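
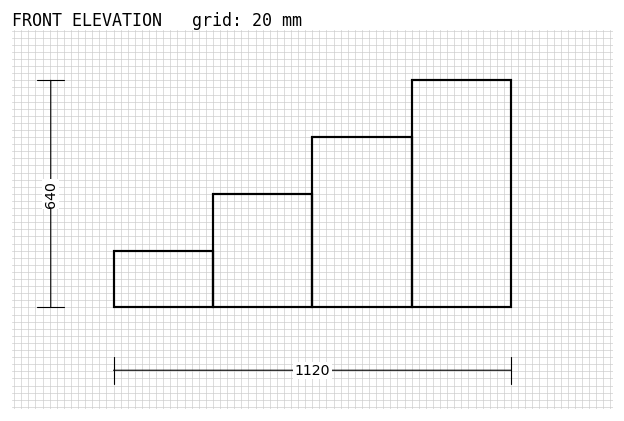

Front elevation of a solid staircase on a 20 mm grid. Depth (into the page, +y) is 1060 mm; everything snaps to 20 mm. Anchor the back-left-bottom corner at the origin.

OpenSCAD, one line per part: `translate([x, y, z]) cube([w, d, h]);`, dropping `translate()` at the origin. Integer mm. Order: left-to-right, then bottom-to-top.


cube([280, 1060, 160]);
translate([280, 0, 0]) cube([280, 1060, 320]);
translate([560, 0, 0]) cube([280, 1060, 480]);
translate([840, 0, 0]) cube([280, 1060, 640]);


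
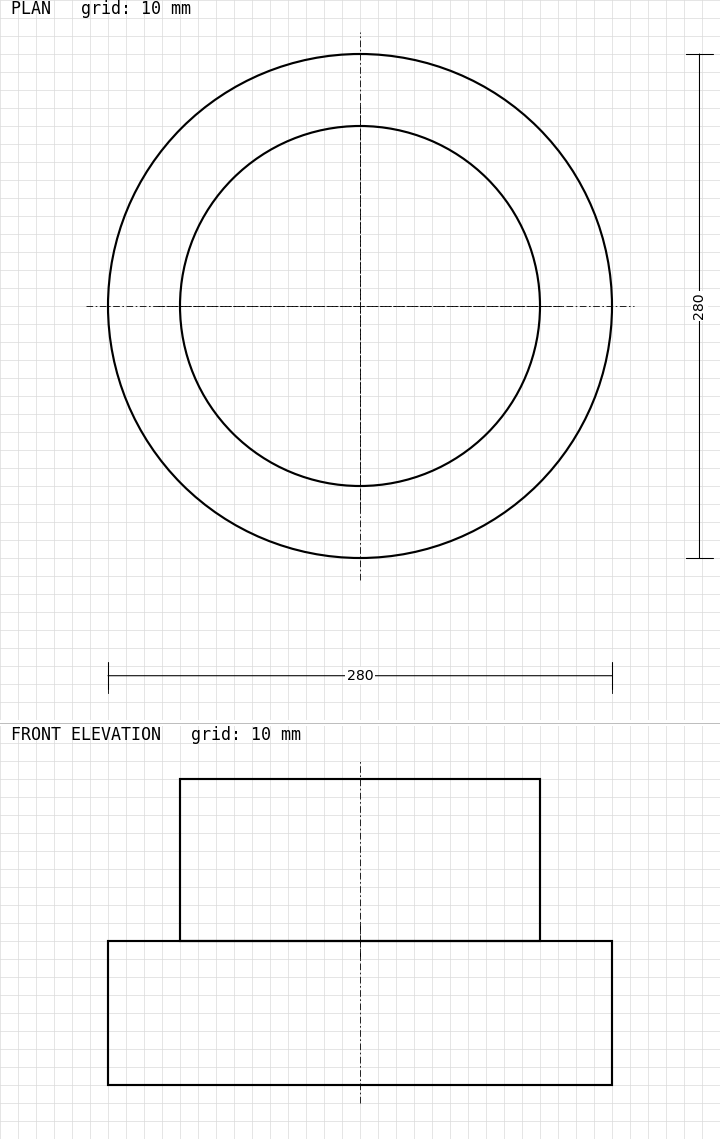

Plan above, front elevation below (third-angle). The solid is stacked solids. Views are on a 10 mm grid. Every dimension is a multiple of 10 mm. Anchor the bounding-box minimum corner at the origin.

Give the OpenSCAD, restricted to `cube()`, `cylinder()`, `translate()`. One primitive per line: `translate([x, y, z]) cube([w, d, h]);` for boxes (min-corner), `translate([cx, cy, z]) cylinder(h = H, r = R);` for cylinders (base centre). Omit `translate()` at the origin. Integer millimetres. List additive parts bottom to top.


translate([140, 140, 0]) cylinder(h = 80, r = 140);
translate([140, 140, 80]) cylinder(h = 90, r = 100);


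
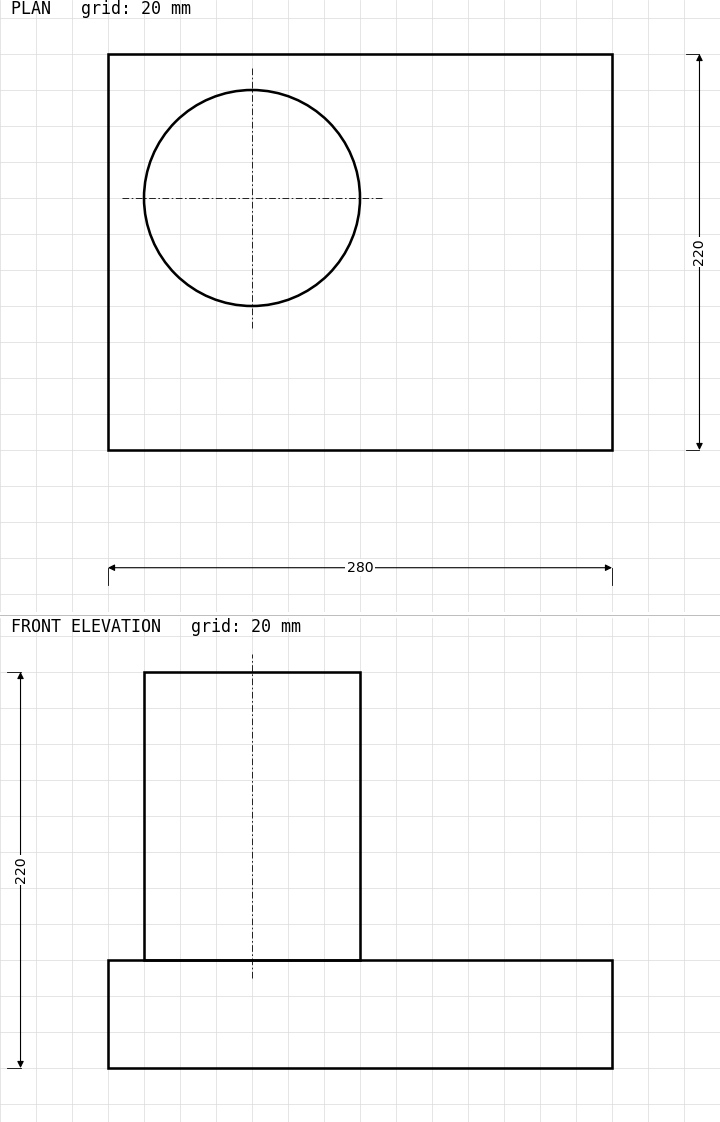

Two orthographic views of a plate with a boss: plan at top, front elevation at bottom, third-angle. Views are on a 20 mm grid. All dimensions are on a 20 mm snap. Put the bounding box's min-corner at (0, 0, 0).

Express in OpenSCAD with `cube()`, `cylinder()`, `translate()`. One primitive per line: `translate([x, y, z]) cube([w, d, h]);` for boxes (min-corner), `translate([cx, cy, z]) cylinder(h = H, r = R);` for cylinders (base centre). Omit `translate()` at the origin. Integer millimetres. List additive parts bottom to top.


cube([280, 220, 60]);
translate([80, 140, 60]) cylinder(h = 160, r = 60);


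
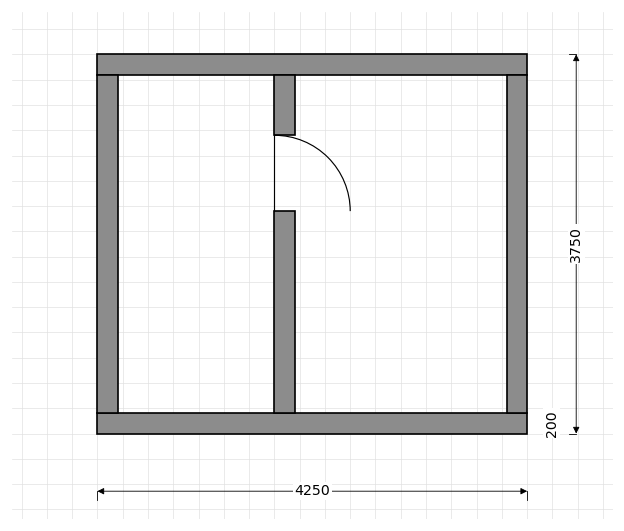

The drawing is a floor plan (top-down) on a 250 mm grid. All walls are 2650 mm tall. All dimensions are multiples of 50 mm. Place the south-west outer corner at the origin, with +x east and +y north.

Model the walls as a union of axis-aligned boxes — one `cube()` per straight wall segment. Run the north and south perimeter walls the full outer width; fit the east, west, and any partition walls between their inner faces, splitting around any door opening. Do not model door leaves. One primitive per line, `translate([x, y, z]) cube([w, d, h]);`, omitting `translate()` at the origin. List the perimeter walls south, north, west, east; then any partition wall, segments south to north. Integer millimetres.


cube([4250, 200, 2650]);
translate([0, 3550, 0]) cube([4250, 200, 2650]);
translate([0, 200, 0]) cube([200, 3350, 2650]);
translate([4050, 200, 0]) cube([200, 3350, 2650]);
translate([1750, 200, 0]) cube([200, 2000, 2650]);
translate([1750, 2950, 0]) cube([200, 600, 2650]);


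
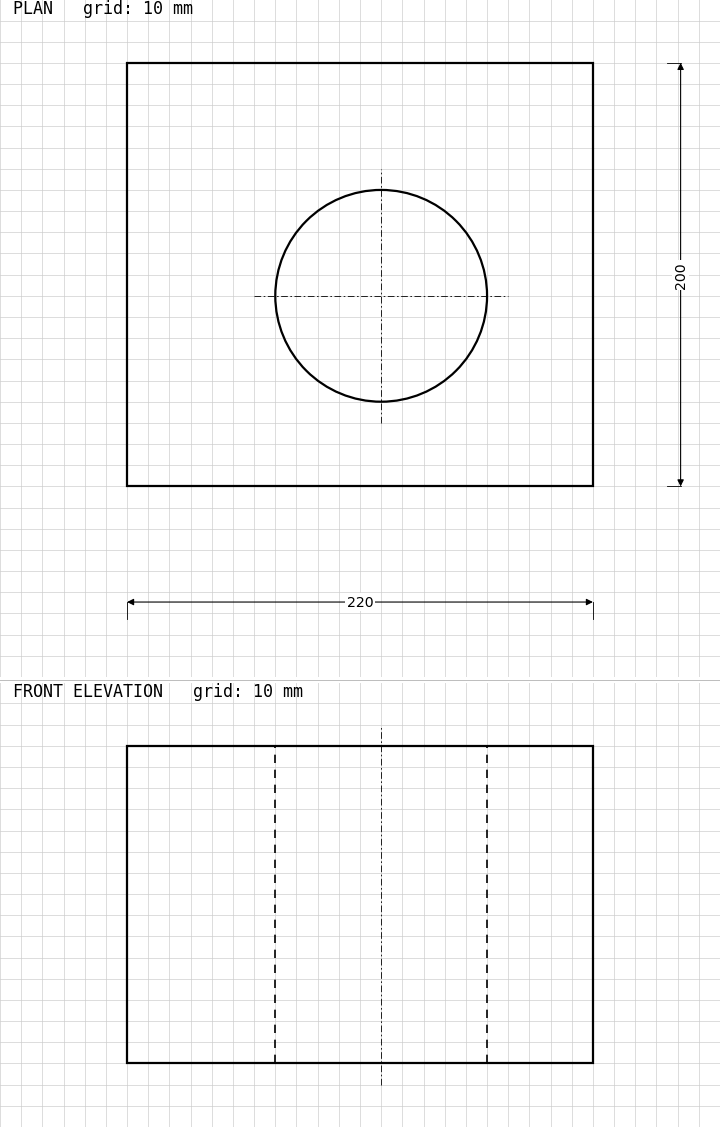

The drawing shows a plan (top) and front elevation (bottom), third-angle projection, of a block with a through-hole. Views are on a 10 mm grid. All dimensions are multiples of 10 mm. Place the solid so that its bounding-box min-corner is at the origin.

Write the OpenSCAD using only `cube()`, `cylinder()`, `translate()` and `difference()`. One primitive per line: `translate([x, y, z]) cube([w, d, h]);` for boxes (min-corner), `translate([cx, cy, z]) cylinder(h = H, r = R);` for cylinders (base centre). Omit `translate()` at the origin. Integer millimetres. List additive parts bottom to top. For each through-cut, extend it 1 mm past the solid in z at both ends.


difference() {
  cube([220, 200, 150]);
  translate([120, 90, -1]) cylinder(h = 152, r = 50);
}


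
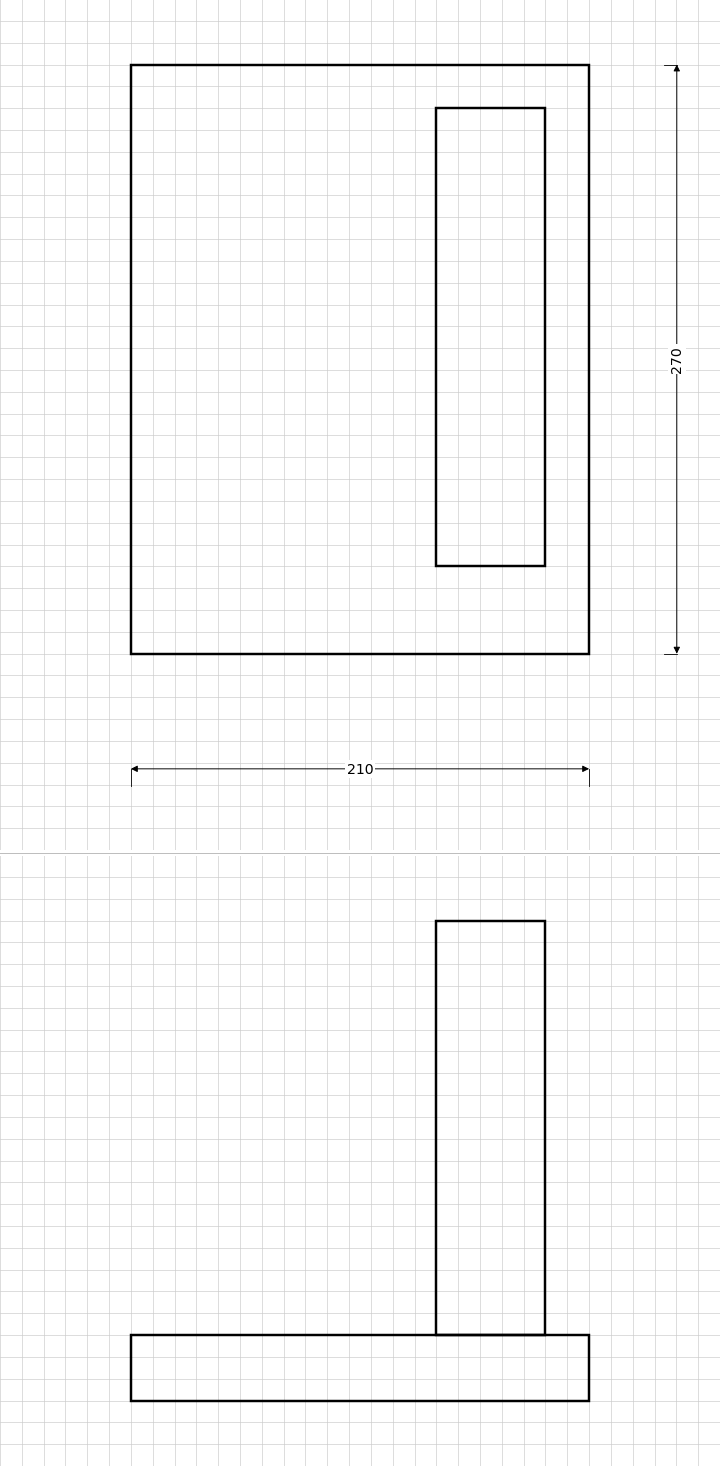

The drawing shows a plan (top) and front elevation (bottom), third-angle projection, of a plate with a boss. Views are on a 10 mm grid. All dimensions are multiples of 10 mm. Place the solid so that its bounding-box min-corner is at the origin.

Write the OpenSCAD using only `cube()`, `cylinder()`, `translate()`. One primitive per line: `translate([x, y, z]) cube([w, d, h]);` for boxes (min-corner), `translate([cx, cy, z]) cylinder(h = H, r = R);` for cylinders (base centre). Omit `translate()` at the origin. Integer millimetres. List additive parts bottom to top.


cube([210, 270, 30]);
translate([140, 40, 30]) cube([50, 210, 190]);


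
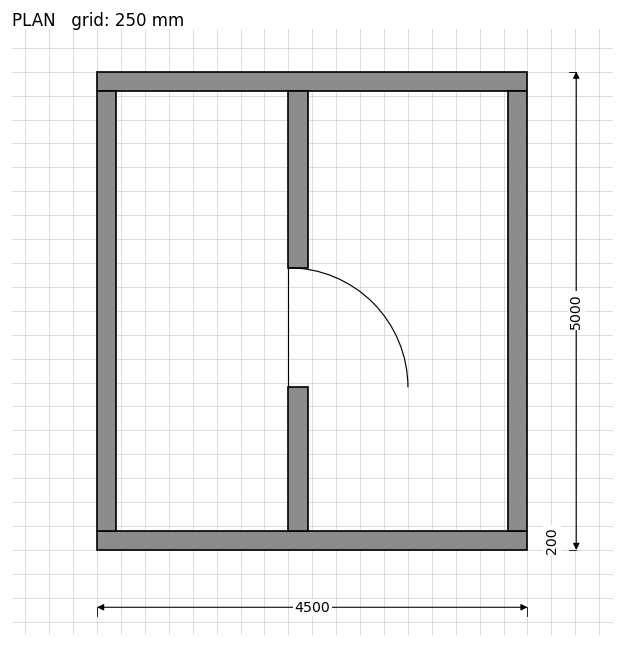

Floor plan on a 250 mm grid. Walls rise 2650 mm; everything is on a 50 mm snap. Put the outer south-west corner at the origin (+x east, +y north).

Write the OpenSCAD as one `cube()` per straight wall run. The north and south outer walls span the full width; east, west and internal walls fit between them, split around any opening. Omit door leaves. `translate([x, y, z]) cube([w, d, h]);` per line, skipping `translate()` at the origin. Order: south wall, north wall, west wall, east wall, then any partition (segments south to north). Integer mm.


cube([4500, 200, 2650]);
translate([0, 4800, 0]) cube([4500, 200, 2650]);
translate([0, 200, 0]) cube([200, 4600, 2650]);
translate([4300, 200, 0]) cube([200, 4600, 2650]);
translate([2000, 200, 0]) cube([200, 1500, 2650]);
translate([2000, 2950, 0]) cube([200, 1850, 2650]);


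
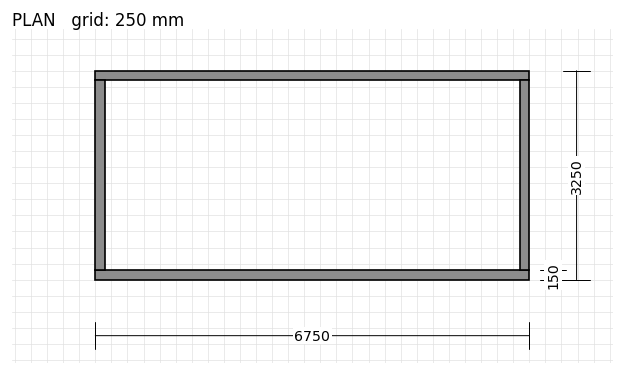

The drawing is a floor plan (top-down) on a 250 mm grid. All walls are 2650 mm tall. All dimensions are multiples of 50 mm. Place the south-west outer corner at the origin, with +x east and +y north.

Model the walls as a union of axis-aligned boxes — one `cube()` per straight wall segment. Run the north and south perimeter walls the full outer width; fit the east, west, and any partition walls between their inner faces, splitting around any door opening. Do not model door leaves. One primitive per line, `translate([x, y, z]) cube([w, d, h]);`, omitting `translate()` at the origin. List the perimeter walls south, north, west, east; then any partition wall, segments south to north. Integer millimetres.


cube([6750, 150, 2650]);
translate([0, 3100, 0]) cube([6750, 150, 2650]);
translate([0, 150, 0]) cube([150, 2950, 2650]);
translate([6600, 150, 0]) cube([150, 2950, 2650]);


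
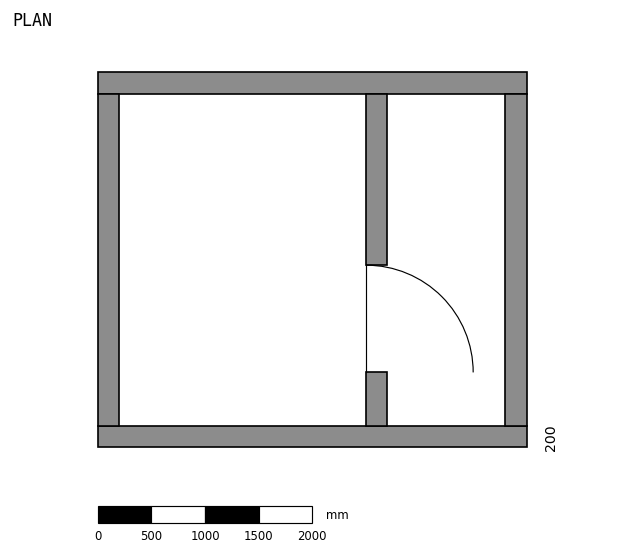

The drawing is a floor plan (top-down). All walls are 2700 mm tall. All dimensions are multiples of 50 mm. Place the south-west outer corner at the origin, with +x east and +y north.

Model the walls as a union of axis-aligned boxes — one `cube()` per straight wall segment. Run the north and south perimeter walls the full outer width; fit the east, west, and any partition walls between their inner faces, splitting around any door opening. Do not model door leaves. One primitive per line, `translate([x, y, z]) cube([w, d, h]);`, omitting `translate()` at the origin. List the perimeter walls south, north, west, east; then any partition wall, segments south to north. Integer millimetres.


cube([4000, 200, 2700]);
translate([0, 3300, 0]) cube([4000, 200, 2700]);
translate([0, 200, 0]) cube([200, 3100, 2700]);
translate([3800, 200, 0]) cube([200, 3100, 2700]);
translate([2500, 200, 0]) cube([200, 500, 2700]);
translate([2500, 1700, 0]) cube([200, 1600, 2700]);


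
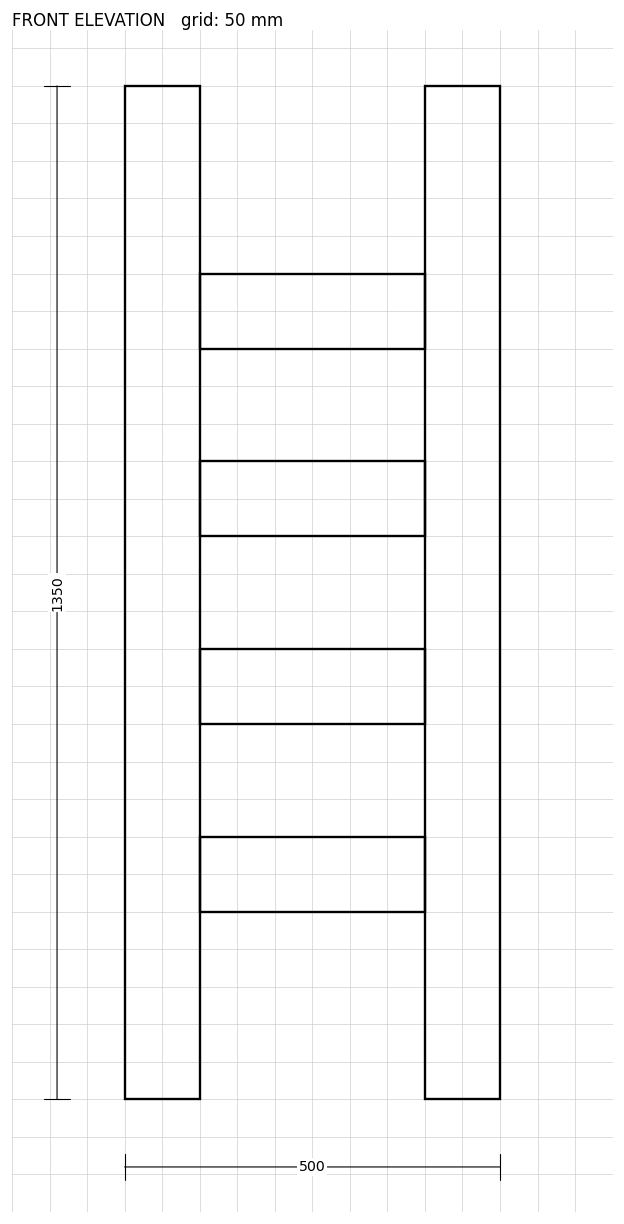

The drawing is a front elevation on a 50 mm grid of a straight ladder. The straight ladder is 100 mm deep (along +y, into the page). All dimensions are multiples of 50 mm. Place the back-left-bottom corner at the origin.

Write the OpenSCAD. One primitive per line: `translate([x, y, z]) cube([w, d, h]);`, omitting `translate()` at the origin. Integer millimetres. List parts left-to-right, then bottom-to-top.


cube([100, 100, 1350]);
translate([100, 0, 250]) cube([300, 100, 100]);
translate([100, 0, 500]) cube([300, 100, 100]);
translate([100, 0, 750]) cube([300, 100, 100]);
translate([100, 0, 1000]) cube([300, 100, 100]);
translate([400, 0, 0]) cube([100, 100, 1350]);


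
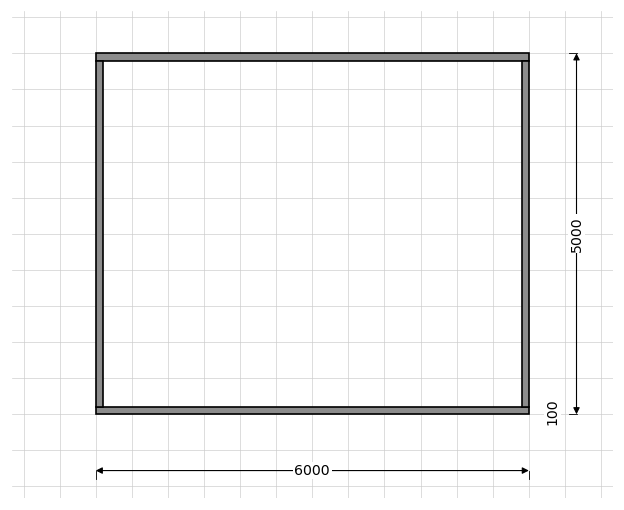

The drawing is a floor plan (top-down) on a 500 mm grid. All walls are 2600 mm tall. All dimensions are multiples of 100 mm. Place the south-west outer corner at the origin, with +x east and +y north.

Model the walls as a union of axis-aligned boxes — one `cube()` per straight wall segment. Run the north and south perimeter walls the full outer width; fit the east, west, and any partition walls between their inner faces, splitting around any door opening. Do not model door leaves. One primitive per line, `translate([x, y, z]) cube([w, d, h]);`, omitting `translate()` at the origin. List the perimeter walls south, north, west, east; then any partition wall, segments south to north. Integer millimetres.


cube([6000, 100, 2600]);
translate([0, 4900, 0]) cube([6000, 100, 2600]);
translate([0, 100, 0]) cube([100, 4800, 2600]);
translate([5900, 100, 0]) cube([100, 4800, 2600]);


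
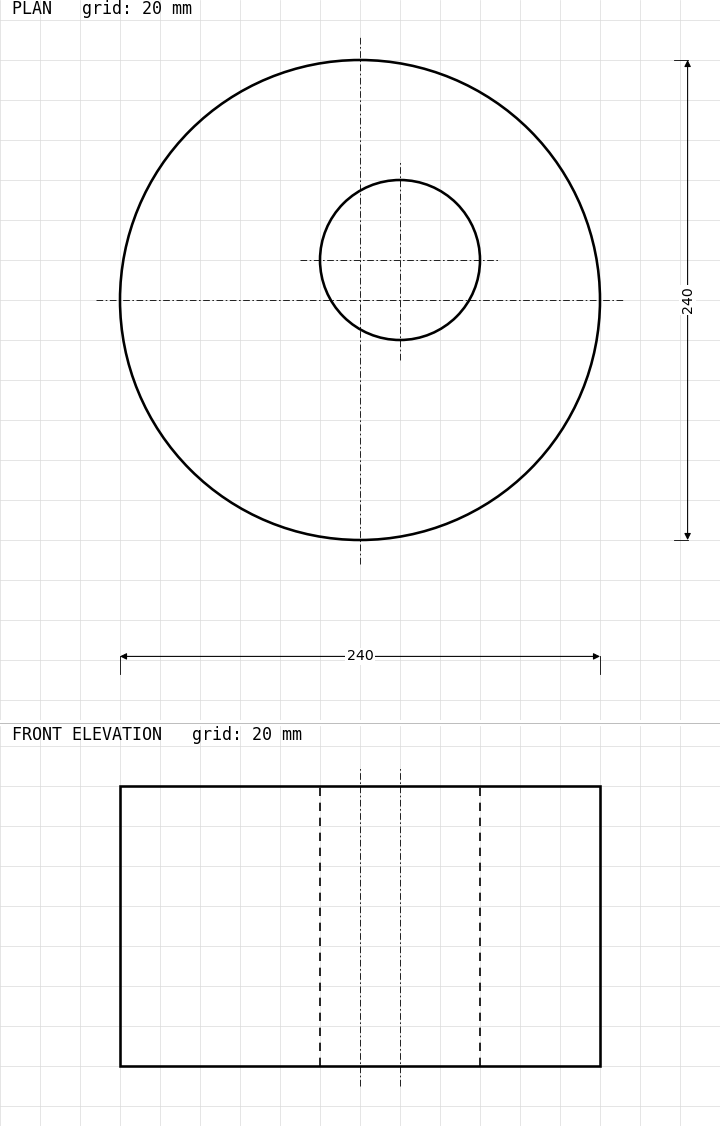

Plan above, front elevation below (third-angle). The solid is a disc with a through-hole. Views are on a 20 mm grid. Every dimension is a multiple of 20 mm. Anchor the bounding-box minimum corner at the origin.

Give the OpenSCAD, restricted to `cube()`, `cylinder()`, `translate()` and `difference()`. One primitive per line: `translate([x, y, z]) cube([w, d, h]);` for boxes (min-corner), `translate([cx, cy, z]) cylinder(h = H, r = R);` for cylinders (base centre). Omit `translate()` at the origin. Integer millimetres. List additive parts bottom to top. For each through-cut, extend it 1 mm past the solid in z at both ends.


difference() {
  translate([120, 120, 0]) cylinder(h = 140, r = 120);
  translate([140, 140, -1]) cylinder(h = 142, r = 40);
}


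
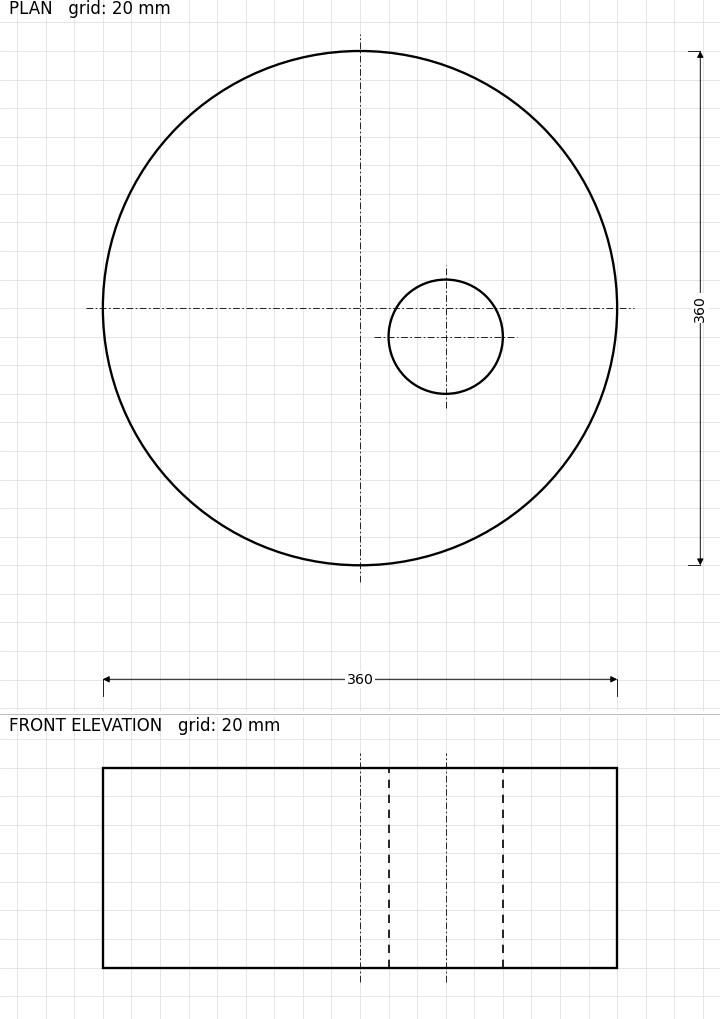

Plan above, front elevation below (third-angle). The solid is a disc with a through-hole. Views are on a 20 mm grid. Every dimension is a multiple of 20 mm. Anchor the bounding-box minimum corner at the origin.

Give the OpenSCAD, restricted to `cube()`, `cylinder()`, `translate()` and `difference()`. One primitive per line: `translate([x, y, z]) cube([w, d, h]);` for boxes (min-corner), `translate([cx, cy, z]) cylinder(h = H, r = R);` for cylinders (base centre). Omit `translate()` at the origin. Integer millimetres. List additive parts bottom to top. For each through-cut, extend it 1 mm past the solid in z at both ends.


difference() {
  translate([180, 180, 0]) cylinder(h = 140, r = 180);
  translate([240, 160, -1]) cylinder(h = 142, r = 40);
}


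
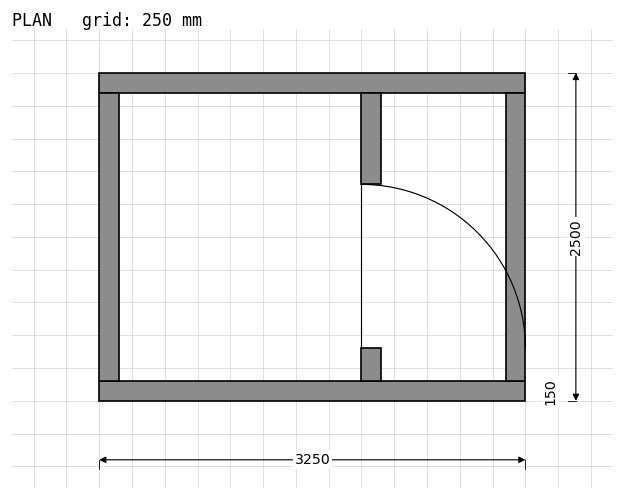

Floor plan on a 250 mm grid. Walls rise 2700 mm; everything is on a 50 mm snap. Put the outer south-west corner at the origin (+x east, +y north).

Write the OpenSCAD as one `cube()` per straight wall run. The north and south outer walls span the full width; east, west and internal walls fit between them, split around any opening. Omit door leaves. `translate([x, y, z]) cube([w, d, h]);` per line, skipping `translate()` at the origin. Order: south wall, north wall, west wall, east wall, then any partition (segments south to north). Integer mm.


cube([3250, 150, 2700]);
translate([0, 2350, 0]) cube([3250, 150, 2700]);
translate([0, 150, 0]) cube([150, 2200, 2700]);
translate([3100, 150, 0]) cube([150, 2200, 2700]);
translate([2000, 150, 0]) cube([150, 250, 2700]);
translate([2000, 1650, 0]) cube([150, 700, 2700]);


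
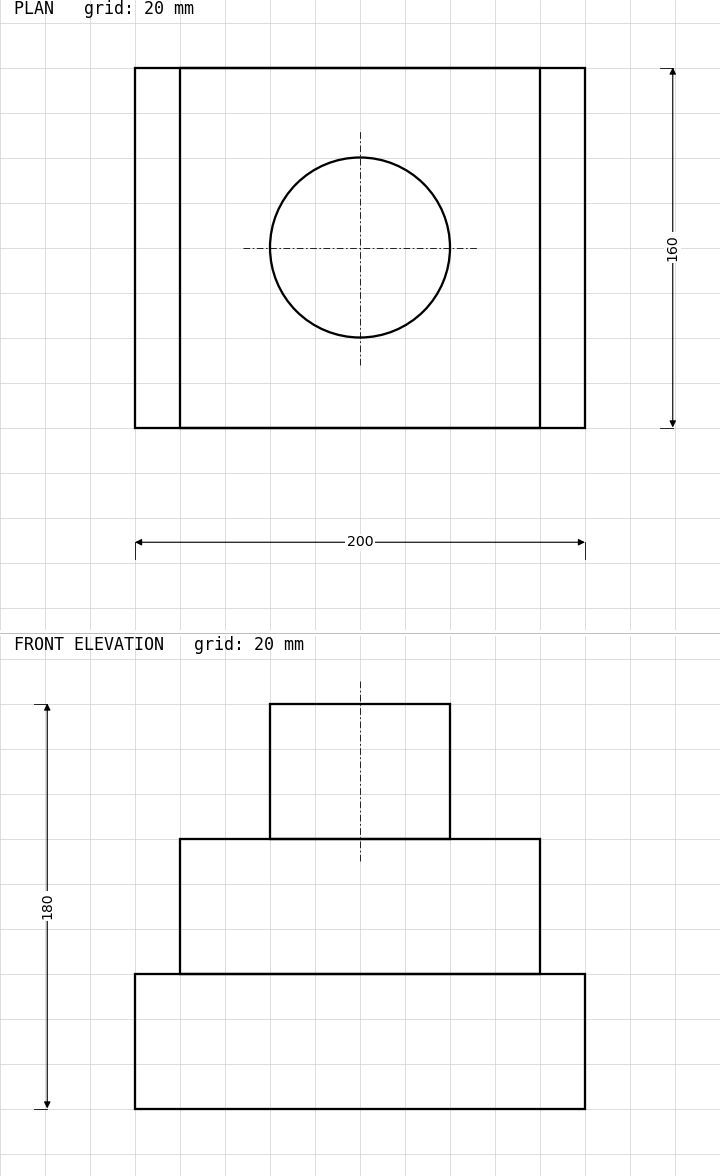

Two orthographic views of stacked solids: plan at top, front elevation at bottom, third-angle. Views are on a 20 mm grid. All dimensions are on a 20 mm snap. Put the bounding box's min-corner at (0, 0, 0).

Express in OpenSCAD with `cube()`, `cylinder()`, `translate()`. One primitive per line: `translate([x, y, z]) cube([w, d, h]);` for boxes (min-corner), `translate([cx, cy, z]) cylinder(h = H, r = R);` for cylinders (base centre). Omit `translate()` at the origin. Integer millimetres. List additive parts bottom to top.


cube([200, 160, 60]);
translate([20, 0, 60]) cube([160, 160, 60]);
translate([100, 80, 120]) cylinder(h = 60, r = 40);


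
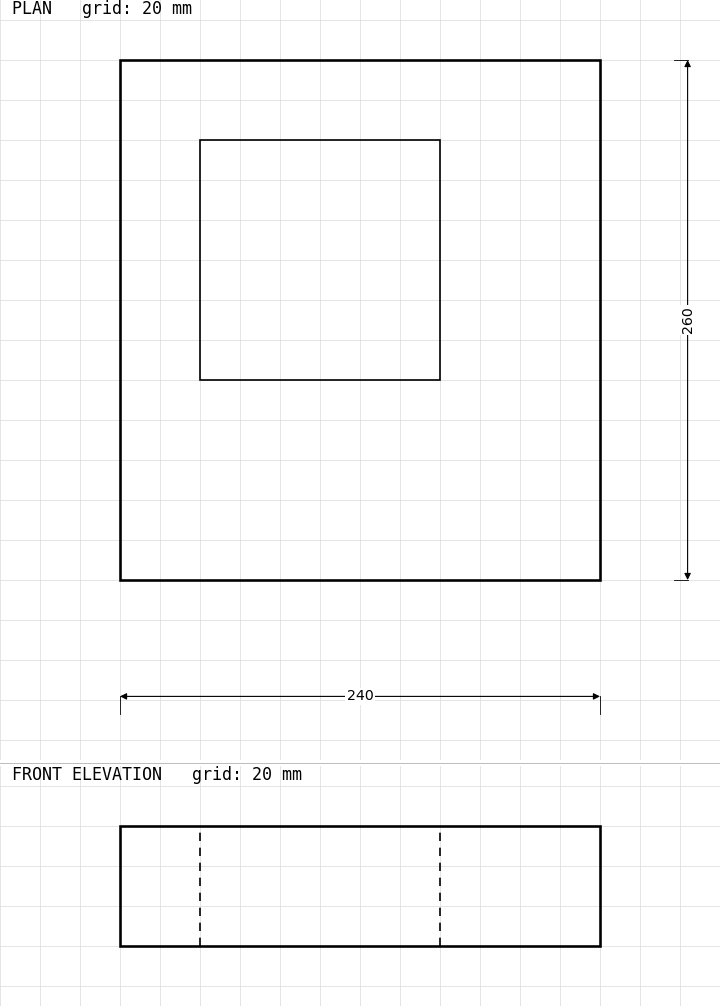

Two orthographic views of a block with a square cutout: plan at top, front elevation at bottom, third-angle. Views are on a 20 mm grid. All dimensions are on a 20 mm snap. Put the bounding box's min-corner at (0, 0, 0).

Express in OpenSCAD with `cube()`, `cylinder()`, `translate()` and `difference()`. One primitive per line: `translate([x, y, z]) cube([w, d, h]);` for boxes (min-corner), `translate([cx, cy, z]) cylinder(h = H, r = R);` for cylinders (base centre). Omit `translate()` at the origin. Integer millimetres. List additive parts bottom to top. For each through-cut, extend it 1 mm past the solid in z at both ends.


difference() {
  cube([240, 260, 60]);
  translate([40, 100, -1]) cube([120, 120, 62]);
}


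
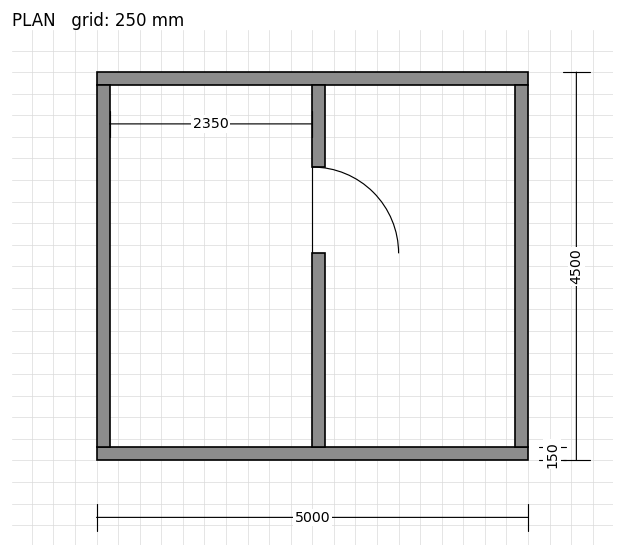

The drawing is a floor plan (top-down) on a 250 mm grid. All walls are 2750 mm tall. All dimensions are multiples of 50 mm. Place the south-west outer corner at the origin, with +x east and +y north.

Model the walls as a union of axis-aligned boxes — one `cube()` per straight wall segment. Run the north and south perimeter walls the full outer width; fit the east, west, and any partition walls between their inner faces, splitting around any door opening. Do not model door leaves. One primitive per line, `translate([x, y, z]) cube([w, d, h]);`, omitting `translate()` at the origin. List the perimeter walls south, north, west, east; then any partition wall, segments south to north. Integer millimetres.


cube([5000, 150, 2750]);
translate([0, 4350, 0]) cube([5000, 150, 2750]);
translate([0, 150, 0]) cube([150, 4200, 2750]);
translate([4850, 150, 0]) cube([150, 4200, 2750]);
translate([2500, 150, 0]) cube([150, 2250, 2750]);
translate([2500, 3400, 0]) cube([150, 950, 2750]);


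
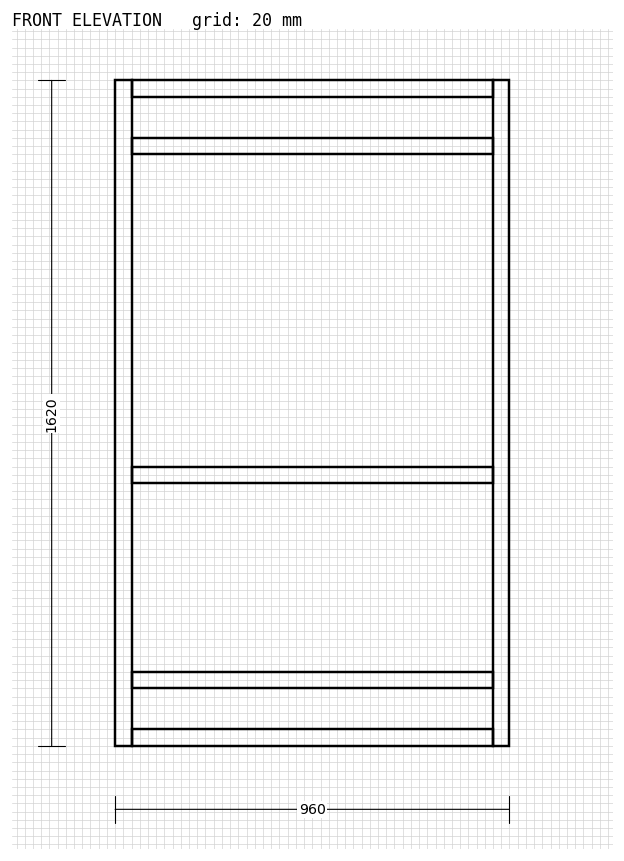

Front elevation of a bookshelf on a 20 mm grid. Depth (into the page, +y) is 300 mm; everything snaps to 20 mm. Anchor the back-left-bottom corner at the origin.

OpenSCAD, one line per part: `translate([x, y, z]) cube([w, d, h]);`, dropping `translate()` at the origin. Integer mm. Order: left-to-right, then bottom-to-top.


cube([40, 300, 1620]);
translate([40, 0, 0]) cube([880, 300, 40]);
translate([40, 0, 140]) cube([880, 300, 40]);
translate([40, 0, 640]) cube([880, 300, 40]);
translate([40, 0, 1440]) cube([880, 300, 40]);
translate([40, 0, 1580]) cube([880, 300, 40]);
translate([920, 0, 0]) cube([40, 300, 1620]);


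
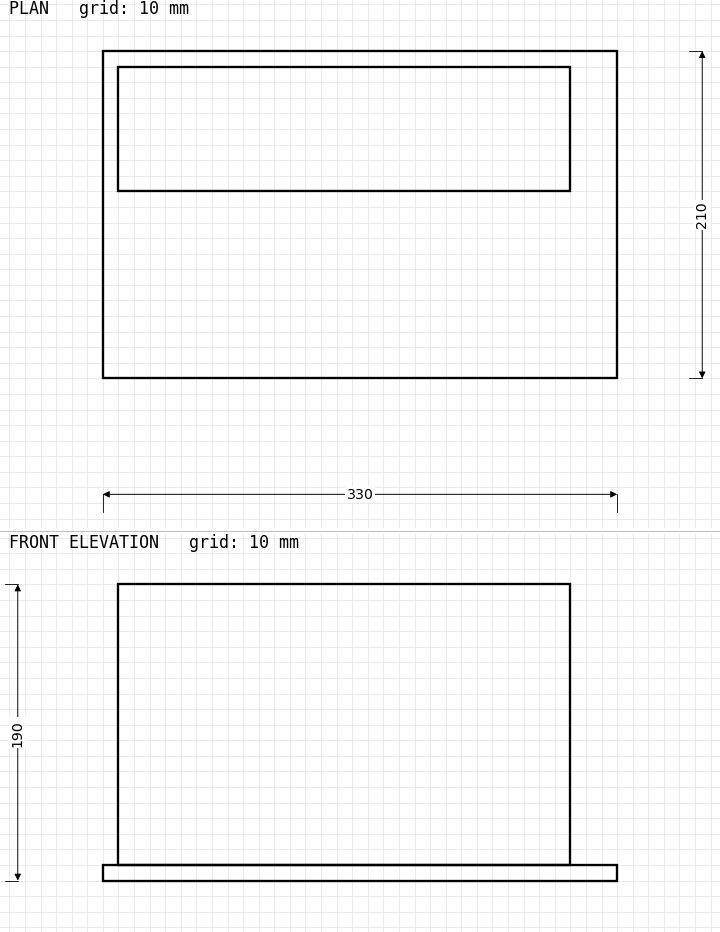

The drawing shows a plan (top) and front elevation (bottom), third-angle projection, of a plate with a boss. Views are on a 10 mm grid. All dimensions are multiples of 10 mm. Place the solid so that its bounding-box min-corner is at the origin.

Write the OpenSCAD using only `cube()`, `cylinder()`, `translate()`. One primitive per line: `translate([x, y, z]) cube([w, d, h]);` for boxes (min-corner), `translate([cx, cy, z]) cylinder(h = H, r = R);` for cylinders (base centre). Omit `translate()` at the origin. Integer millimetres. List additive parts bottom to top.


cube([330, 210, 10]);
translate([10, 120, 10]) cube([290, 80, 180]);


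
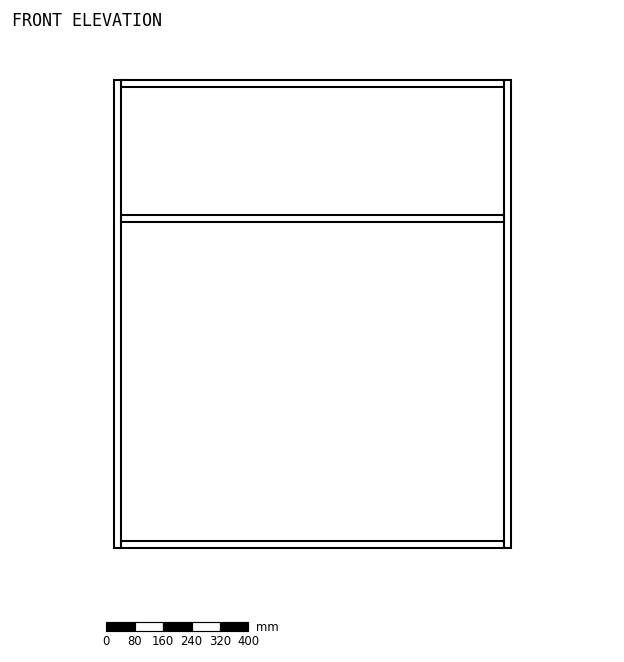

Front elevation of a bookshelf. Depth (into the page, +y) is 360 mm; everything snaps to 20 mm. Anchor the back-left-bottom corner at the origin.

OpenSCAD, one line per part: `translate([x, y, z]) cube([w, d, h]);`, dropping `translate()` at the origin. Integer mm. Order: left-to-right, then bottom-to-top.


cube([20, 360, 1320]);
translate([20, 0, 0]) cube([1080, 360, 20]);
translate([20, 0, 920]) cube([1080, 360, 20]);
translate([20, 0, 1300]) cube([1080, 360, 20]);
translate([1100, 0, 0]) cube([20, 360, 1320]);


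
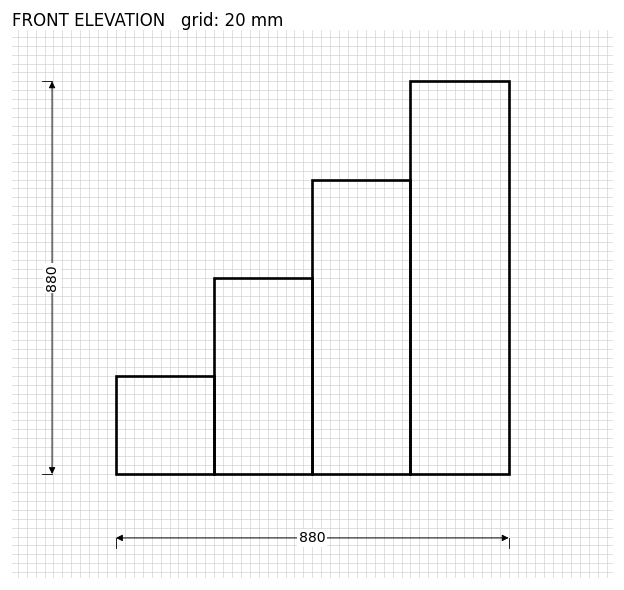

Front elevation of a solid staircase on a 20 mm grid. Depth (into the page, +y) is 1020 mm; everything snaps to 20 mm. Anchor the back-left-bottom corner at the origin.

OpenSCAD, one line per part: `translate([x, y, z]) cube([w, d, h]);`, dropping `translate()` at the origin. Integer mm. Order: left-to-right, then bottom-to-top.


cube([220, 1020, 220]);
translate([220, 0, 0]) cube([220, 1020, 440]);
translate([440, 0, 0]) cube([220, 1020, 660]);
translate([660, 0, 0]) cube([220, 1020, 880]);


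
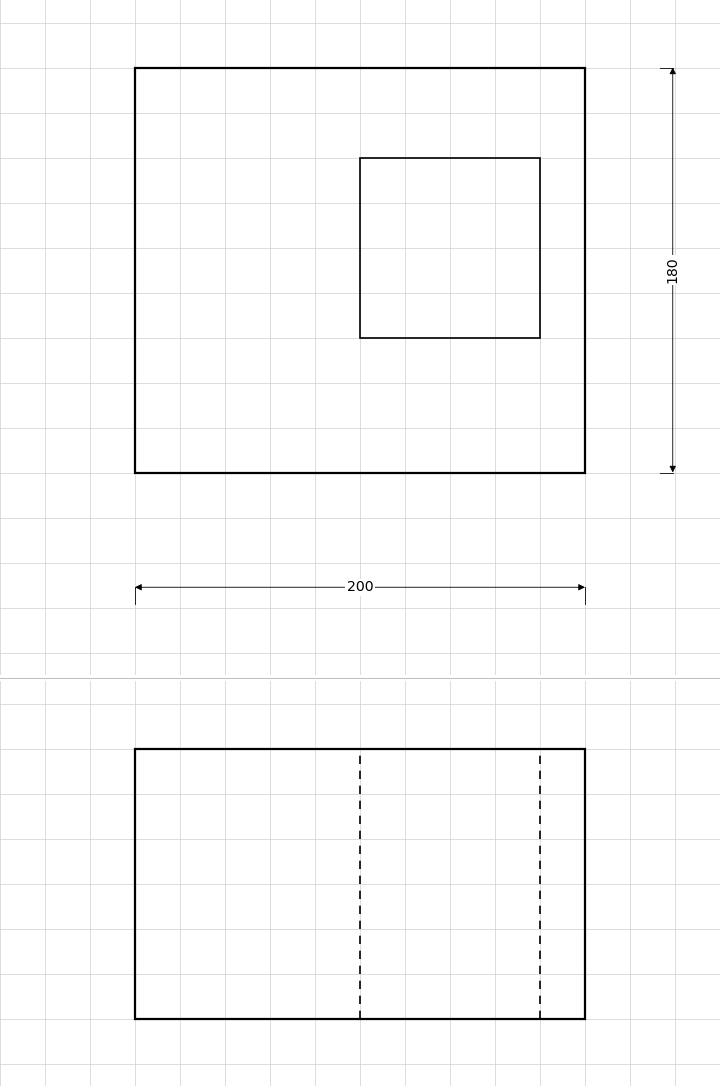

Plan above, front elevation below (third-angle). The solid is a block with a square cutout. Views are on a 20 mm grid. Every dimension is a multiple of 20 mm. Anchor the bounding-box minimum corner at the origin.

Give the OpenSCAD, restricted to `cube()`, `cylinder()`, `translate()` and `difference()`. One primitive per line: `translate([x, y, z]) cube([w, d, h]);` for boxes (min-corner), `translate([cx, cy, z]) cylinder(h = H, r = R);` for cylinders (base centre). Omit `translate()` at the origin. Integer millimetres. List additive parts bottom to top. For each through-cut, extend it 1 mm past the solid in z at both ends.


difference() {
  cube([200, 180, 120]);
  translate([100, 60, -1]) cube([80, 80, 122]);
}


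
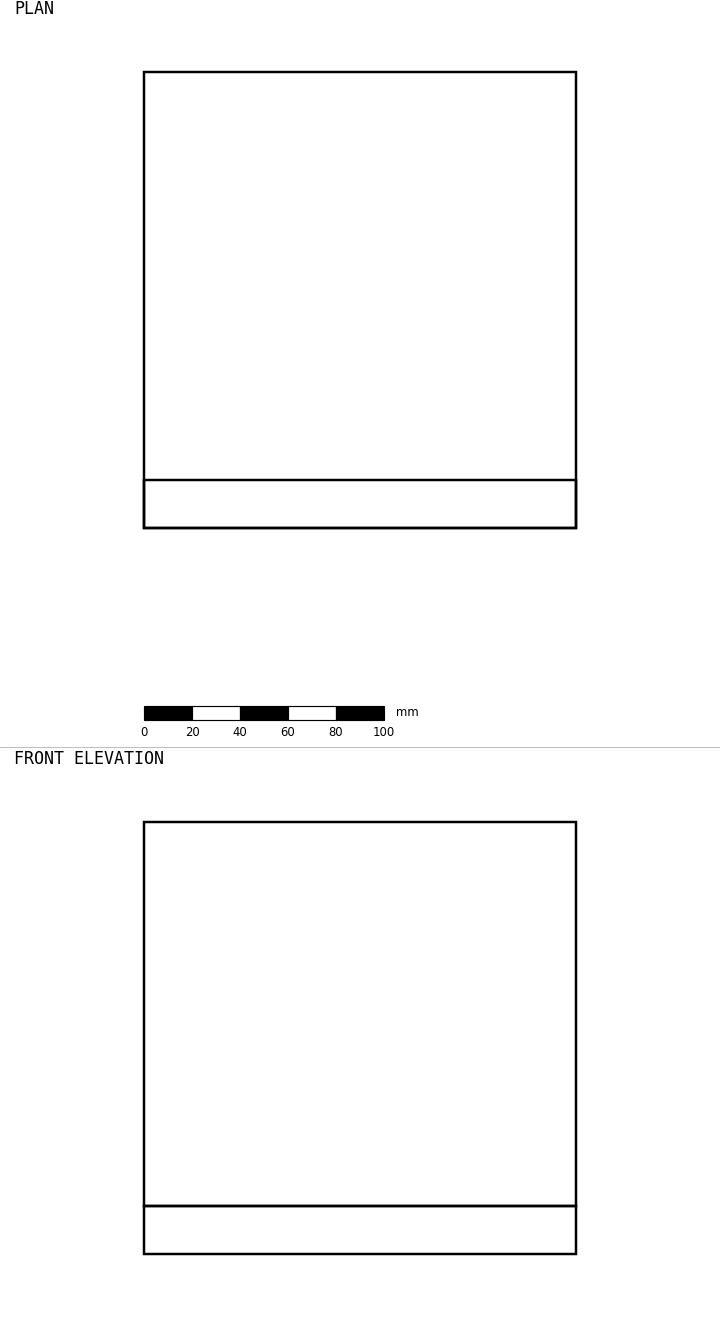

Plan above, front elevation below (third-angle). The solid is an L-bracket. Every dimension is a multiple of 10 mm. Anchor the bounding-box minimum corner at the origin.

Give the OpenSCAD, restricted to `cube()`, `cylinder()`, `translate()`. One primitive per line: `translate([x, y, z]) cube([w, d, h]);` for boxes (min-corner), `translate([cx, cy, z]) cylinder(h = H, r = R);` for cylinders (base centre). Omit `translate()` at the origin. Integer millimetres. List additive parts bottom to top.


cube([180, 190, 20]);
translate([0, 0, 20]) cube([180, 20, 160]);


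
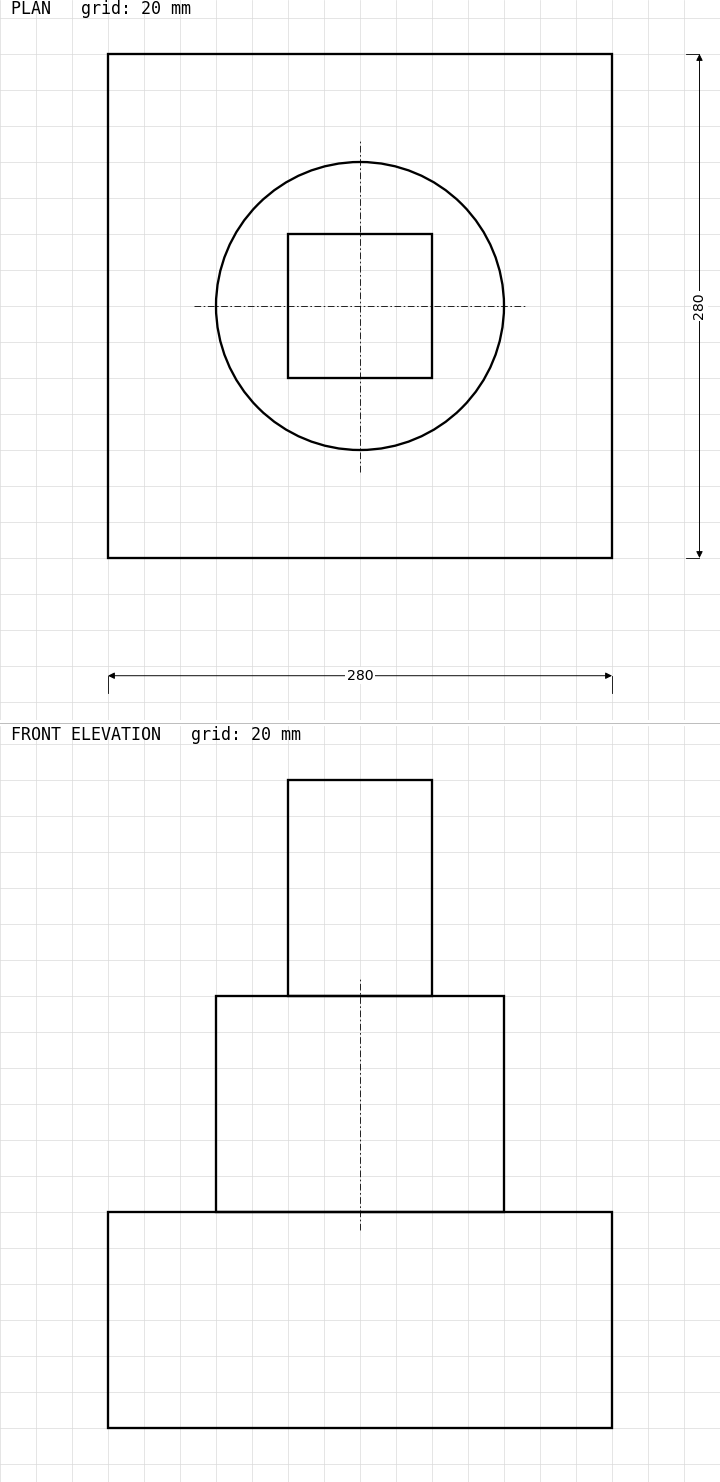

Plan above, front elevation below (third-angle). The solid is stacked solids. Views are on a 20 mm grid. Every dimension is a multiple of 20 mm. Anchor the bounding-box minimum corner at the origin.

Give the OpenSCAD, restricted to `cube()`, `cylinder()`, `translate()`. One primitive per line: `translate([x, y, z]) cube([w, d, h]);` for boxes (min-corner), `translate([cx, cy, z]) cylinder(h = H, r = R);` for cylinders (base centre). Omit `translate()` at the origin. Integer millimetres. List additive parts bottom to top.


cube([280, 280, 120]);
translate([140, 140, 120]) cylinder(h = 120, r = 80);
translate([100, 100, 240]) cube([80, 80, 120]);


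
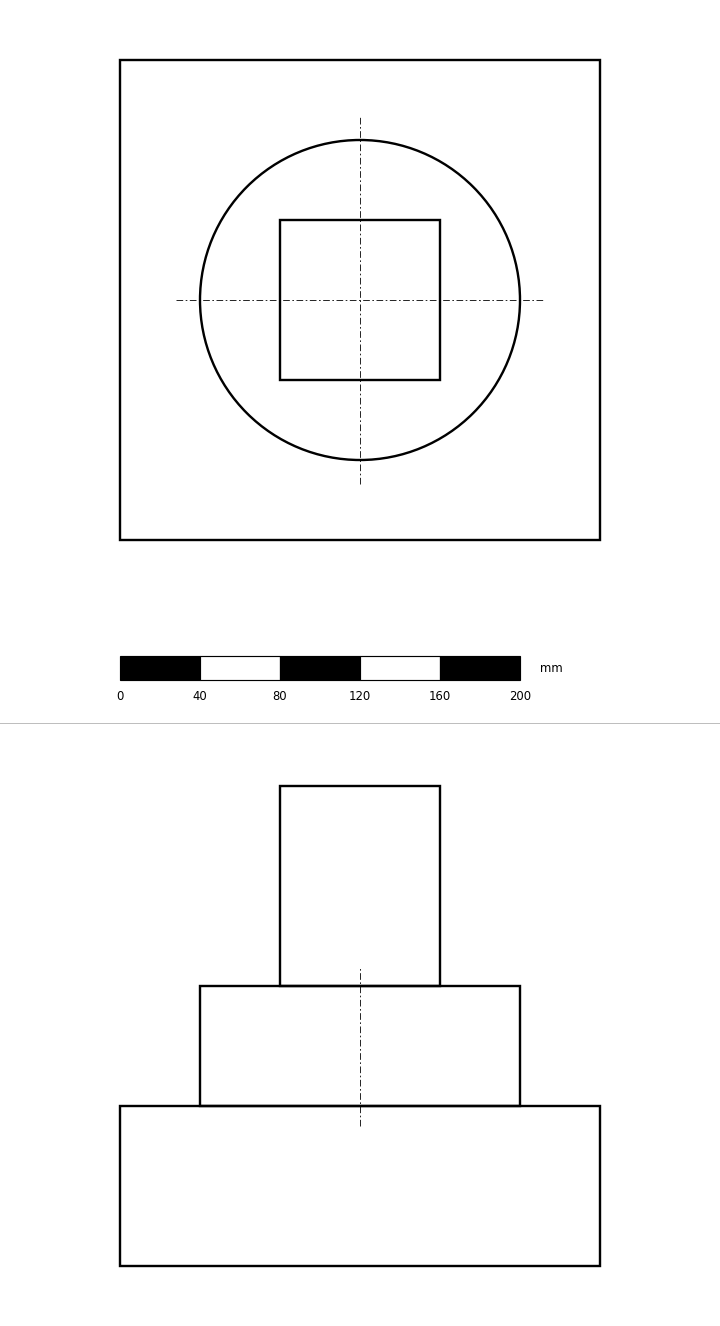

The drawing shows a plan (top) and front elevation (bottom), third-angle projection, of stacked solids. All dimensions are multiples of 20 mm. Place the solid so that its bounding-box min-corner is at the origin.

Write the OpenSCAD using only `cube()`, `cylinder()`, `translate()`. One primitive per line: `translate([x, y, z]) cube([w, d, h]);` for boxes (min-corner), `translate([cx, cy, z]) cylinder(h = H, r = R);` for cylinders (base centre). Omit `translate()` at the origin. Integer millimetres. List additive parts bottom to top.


cube([240, 240, 80]);
translate([120, 120, 80]) cylinder(h = 60, r = 80);
translate([80, 80, 140]) cube([80, 80, 100]);


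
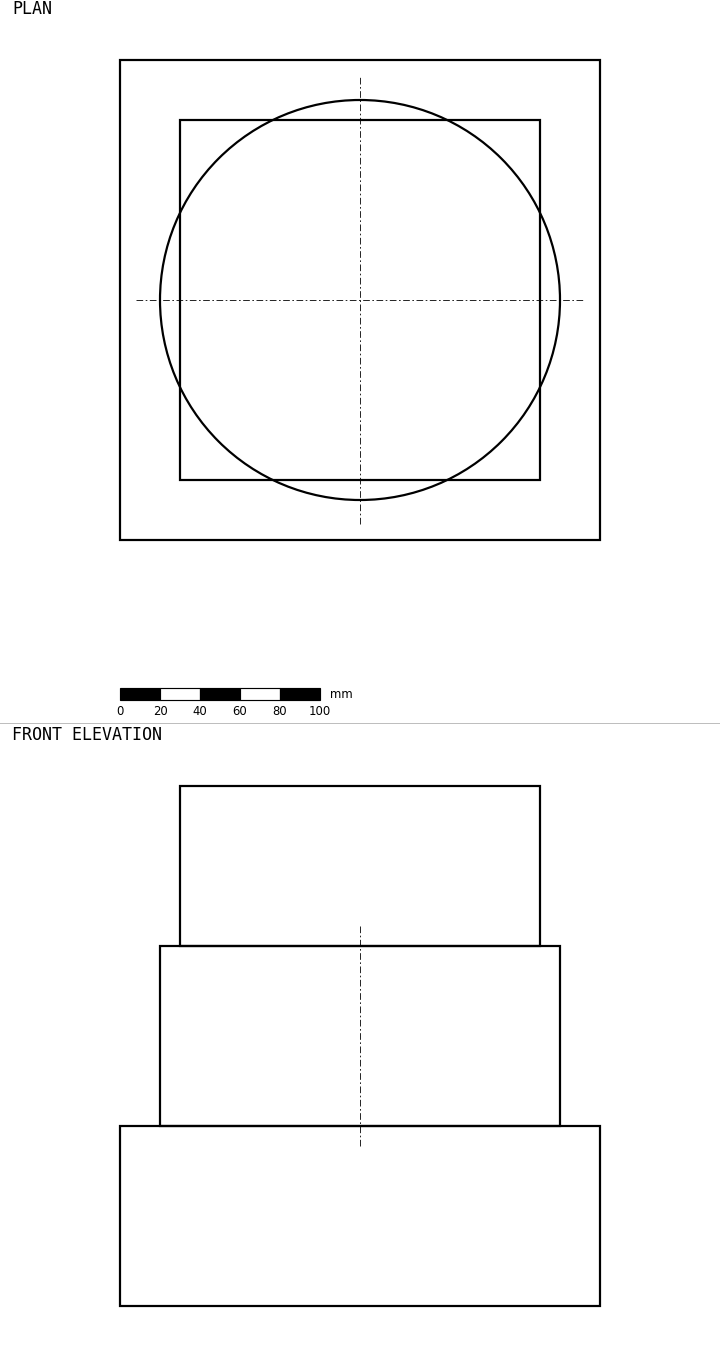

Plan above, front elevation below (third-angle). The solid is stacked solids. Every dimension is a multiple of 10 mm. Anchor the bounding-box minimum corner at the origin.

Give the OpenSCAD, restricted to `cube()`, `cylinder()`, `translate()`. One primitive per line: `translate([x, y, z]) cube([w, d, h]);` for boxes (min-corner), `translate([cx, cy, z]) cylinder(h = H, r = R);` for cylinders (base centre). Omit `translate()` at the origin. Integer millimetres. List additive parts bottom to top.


cube([240, 240, 90]);
translate([120, 120, 90]) cylinder(h = 90, r = 100);
translate([30, 30, 180]) cube([180, 180, 80]);


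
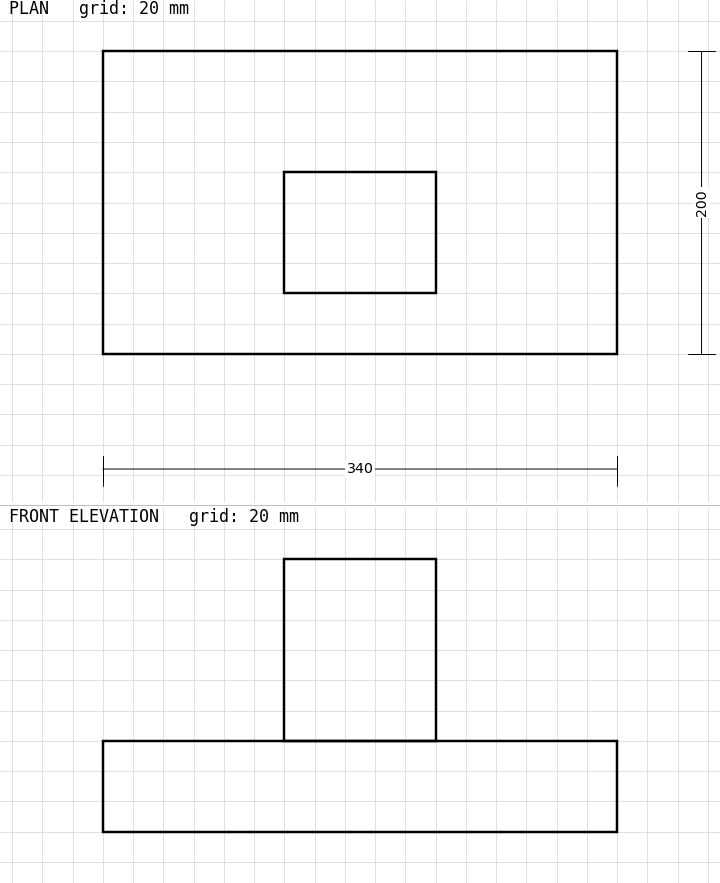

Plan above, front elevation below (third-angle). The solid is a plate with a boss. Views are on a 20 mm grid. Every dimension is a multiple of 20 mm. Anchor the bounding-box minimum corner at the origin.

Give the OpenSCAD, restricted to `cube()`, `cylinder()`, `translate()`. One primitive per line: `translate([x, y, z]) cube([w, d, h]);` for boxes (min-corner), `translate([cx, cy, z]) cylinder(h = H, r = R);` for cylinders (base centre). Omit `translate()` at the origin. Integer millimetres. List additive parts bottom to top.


cube([340, 200, 60]);
translate([120, 40, 60]) cube([100, 80, 120]);


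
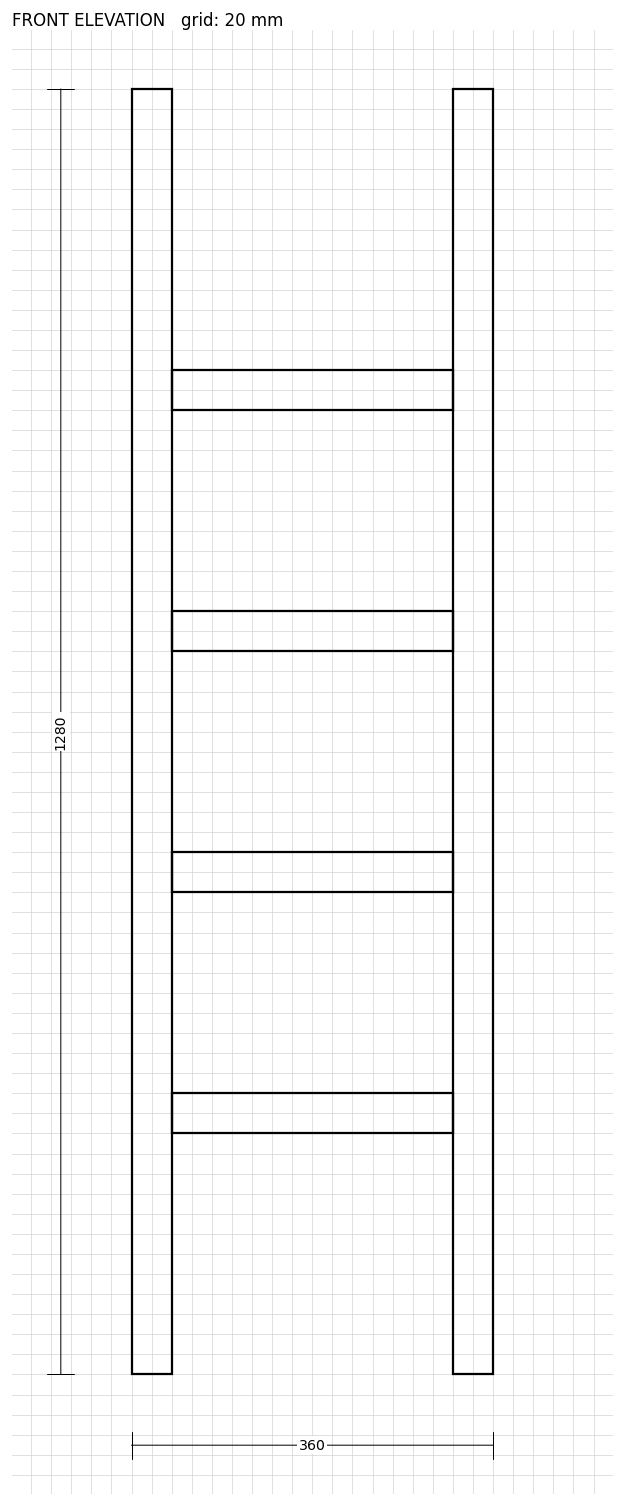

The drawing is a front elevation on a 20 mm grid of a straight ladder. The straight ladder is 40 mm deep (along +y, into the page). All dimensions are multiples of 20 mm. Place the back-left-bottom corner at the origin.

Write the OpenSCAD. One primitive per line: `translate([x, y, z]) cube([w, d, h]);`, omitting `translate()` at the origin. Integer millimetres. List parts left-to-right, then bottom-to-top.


cube([40, 40, 1280]);
translate([40, 0, 240]) cube([280, 40, 40]);
translate([40, 0, 480]) cube([280, 40, 40]);
translate([40, 0, 720]) cube([280, 40, 40]);
translate([40, 0, 960]) cube([280, 40, 40]);
translate([320, 0, 0]) cube([40, 40, 1280]);


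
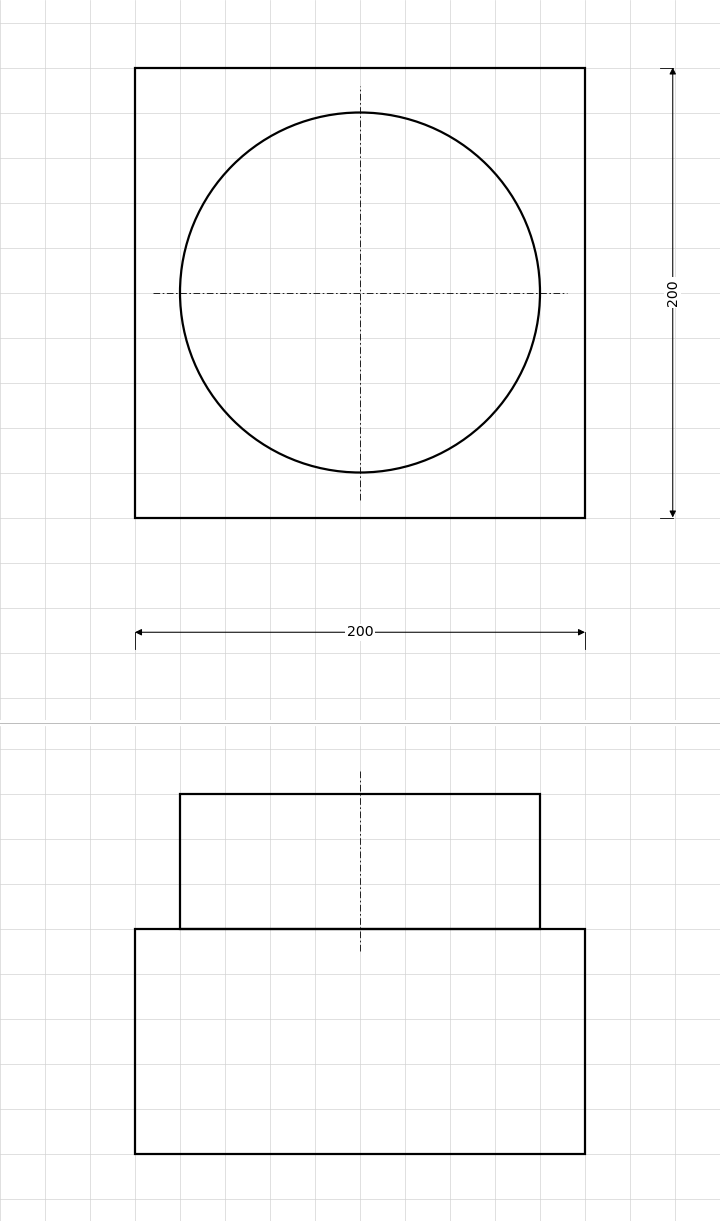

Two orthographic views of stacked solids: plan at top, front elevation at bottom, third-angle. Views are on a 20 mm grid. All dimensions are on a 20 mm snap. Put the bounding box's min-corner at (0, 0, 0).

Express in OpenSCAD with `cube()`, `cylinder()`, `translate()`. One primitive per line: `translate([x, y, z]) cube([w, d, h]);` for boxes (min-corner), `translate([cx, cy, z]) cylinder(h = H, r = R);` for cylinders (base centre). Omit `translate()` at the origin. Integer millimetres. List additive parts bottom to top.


cube([200, 200, 100]);
translate([100, 100, 100]) cylinder(h = 60, r = 80);


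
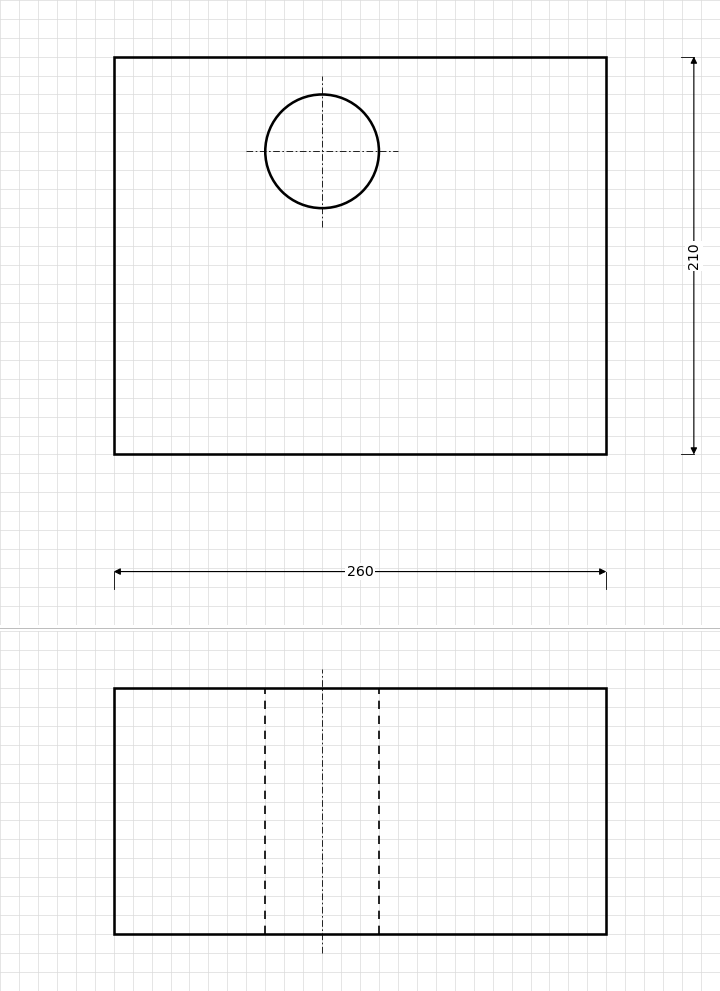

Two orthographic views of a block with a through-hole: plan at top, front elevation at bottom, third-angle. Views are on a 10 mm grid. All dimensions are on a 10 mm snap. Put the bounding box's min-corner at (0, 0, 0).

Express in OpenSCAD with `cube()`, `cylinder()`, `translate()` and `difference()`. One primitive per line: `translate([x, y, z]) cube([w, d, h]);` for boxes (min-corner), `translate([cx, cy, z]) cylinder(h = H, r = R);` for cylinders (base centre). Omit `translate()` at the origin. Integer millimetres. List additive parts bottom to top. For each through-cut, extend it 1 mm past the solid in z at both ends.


difference() {
  cube([260, 210, 130]);
  translate([110, 160, -1]) cylinder(h = 132, r = 30);
}


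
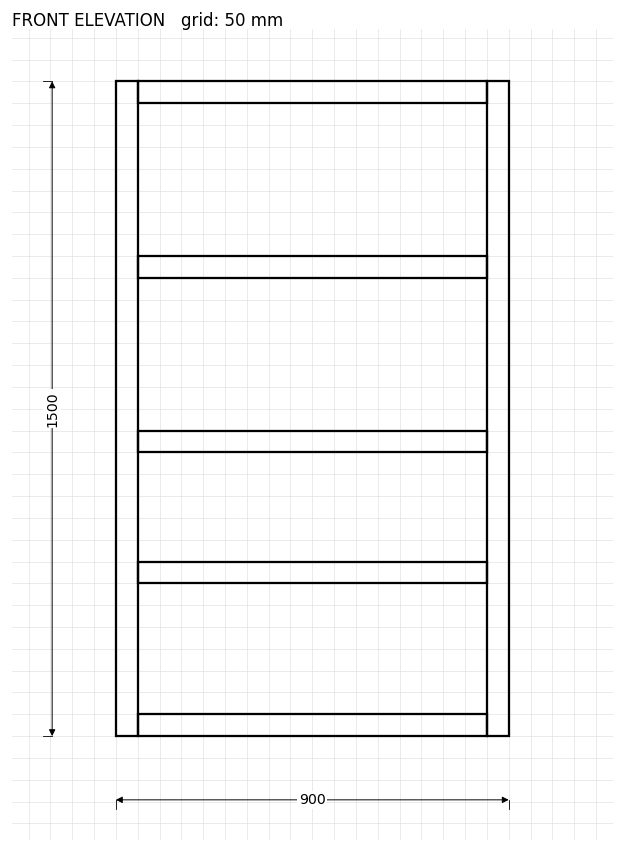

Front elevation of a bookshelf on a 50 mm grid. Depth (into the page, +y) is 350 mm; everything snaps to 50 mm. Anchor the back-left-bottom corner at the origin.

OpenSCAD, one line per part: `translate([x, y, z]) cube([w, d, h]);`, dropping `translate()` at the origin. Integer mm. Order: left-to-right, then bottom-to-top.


cube([50, 350, 1500]);
translate([50, 0, 0]) cube([800, 350, 50]);
translate([50, 0, 350]) cube([800, 350, 50]);
translate([50, 0, 650]) cube([800, 350, 50]);
translate([50, 0, 1050]) cube([800, 350, 50]);
translate([50, 0, 1450]) cube([800, 350, 50]);
translate([850, 0, 0]) cube([50, 350, 1500]);


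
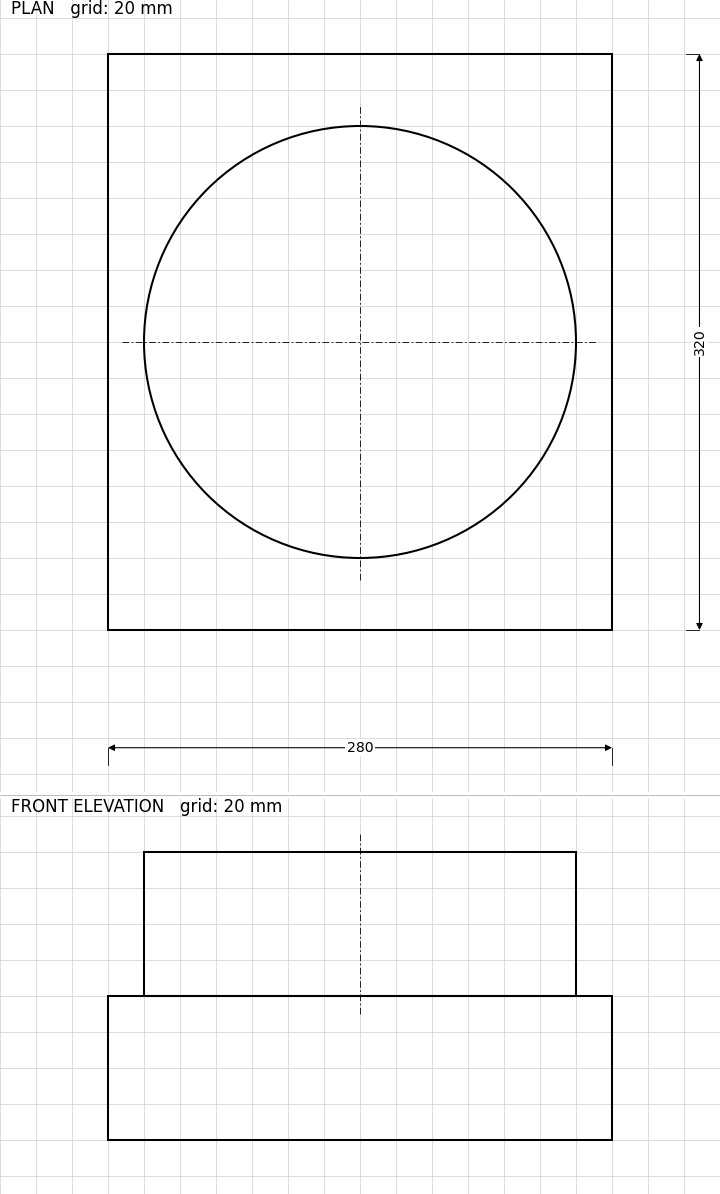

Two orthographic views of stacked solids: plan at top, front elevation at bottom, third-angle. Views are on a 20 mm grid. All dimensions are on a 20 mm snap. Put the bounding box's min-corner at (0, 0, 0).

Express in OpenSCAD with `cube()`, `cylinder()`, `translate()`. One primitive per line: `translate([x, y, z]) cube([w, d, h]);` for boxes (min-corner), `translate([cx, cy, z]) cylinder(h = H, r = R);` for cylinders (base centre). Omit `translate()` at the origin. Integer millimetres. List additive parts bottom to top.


cube([280, 320, 80]);
translate([140, 160, 80]) cylinder(h = 80, r = 120);


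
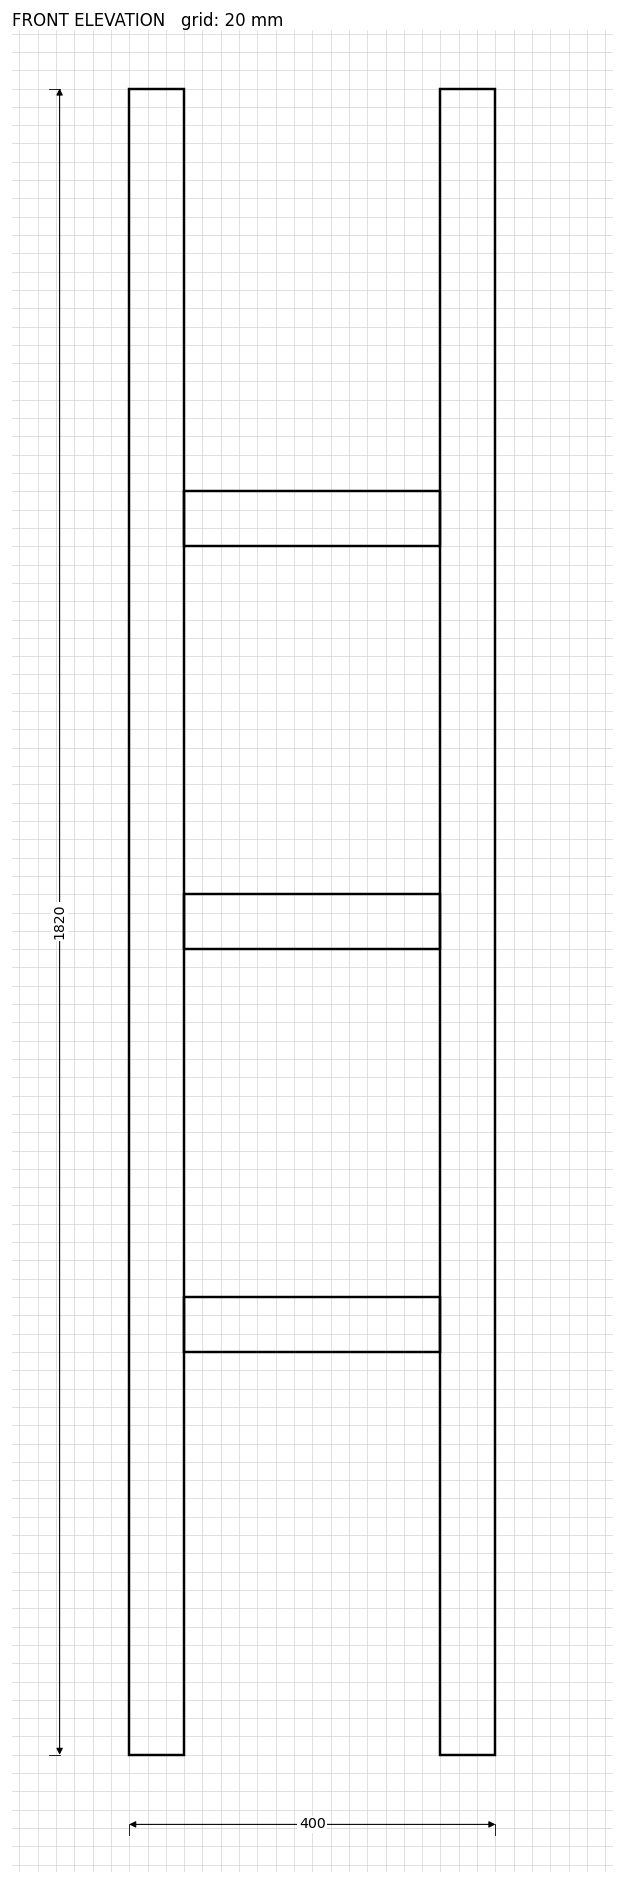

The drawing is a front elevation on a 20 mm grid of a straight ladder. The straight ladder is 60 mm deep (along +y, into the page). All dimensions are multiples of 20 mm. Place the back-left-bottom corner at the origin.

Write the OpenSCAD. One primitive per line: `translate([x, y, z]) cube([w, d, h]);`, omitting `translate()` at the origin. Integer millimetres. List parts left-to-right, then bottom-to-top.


cube([60, 60, 1820]);
translate([60, 0, 440]) cube([280, 60, 60]);
translate([60, 0, 880]) cube([280, 60, 60]);
translate([60, 0, 1320]) cube([280, 60, 60]);
translate([340, 0, 0]) cube([60, 60, 1820]);


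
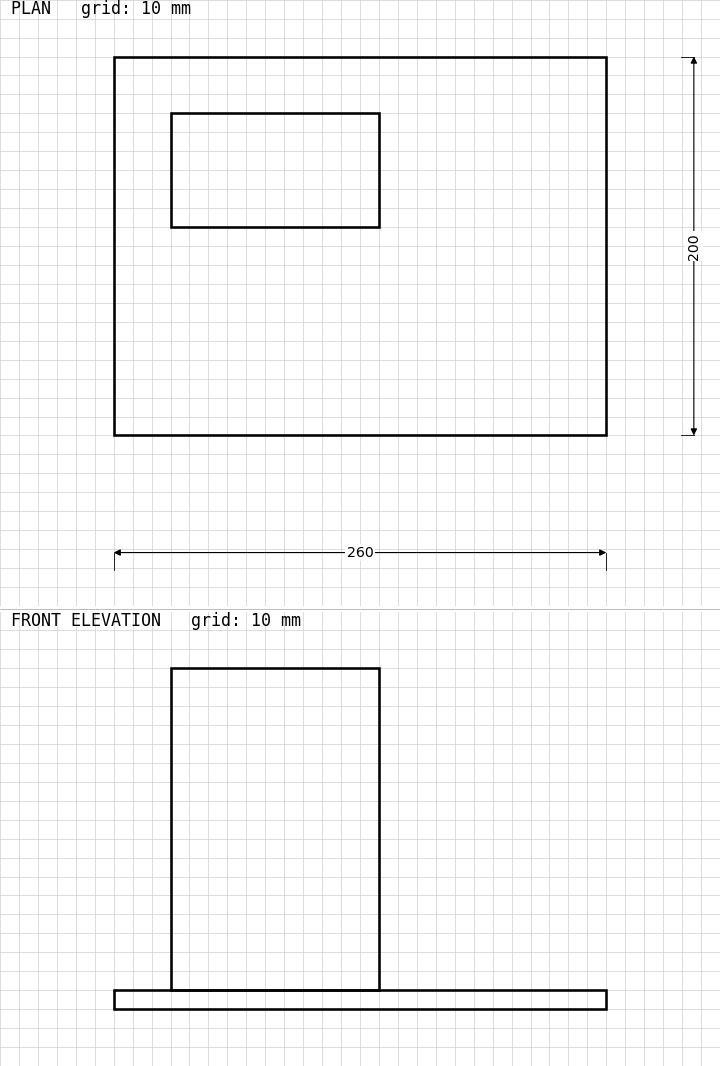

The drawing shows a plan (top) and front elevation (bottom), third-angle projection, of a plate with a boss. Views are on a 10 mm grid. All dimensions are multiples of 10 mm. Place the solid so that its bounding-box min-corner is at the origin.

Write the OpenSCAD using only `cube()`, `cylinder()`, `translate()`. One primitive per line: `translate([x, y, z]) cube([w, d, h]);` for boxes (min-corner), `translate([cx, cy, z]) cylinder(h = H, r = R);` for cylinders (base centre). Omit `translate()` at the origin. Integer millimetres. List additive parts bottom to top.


cube([260, 200, 10]);
translate([30, 110, 10]) cube([110, 60, 170]);
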